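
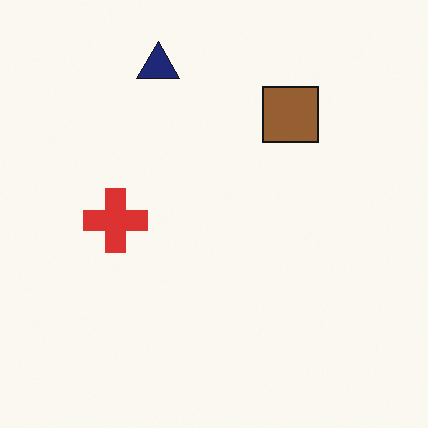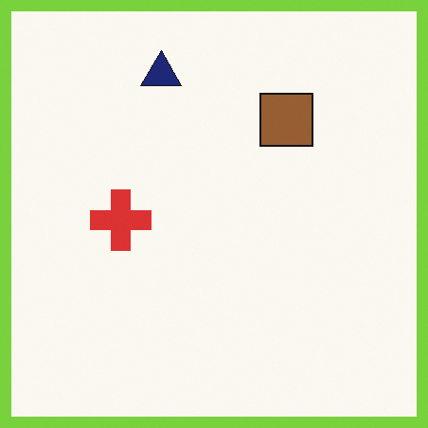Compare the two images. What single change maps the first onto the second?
It was framed with a lime border.

A solid lime frame runs around the edge of the second image, with the content slightly shrunk inside it.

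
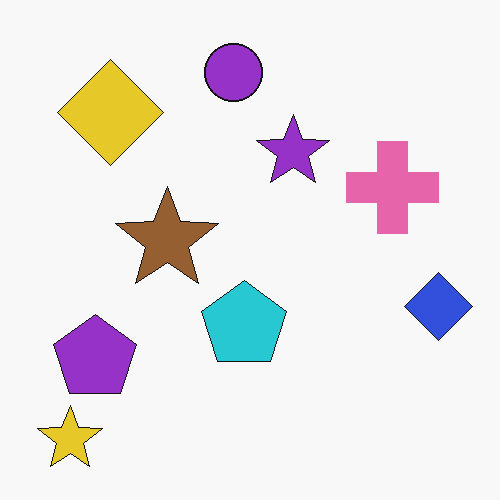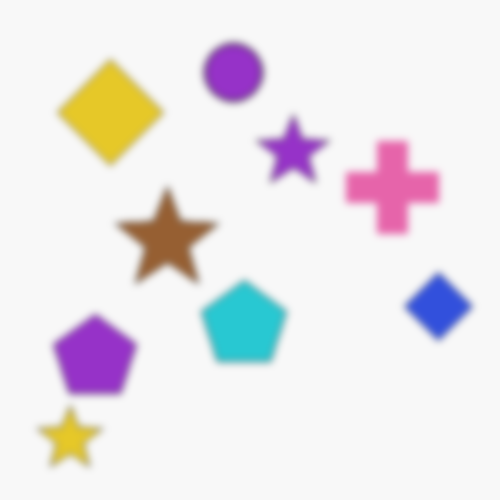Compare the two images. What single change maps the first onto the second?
The image was moderately blurred.

Shape edges and outlines are uniformly softened across the whole image.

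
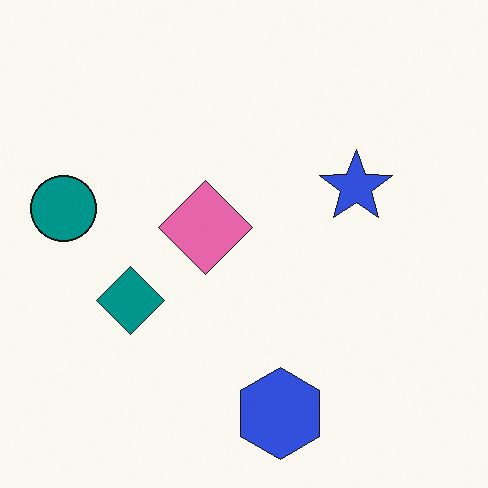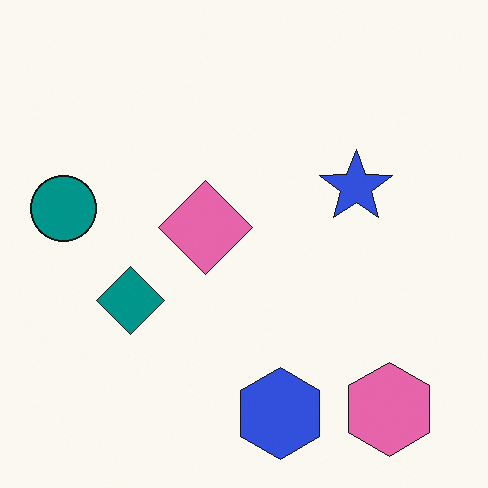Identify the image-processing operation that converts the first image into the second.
Overlaid with an additional pink hexagon.

A pink hexagon appears in the second image that is absent from the first.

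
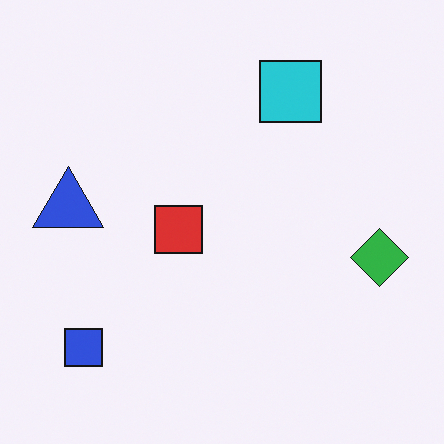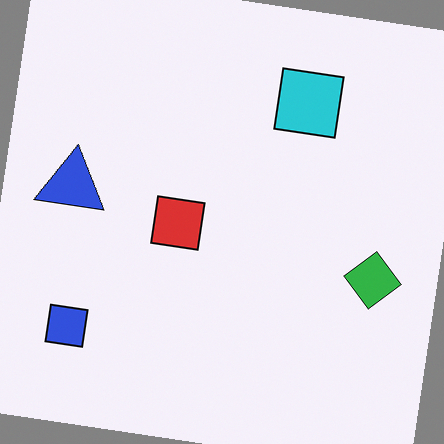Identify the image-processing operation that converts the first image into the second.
It was rotated clockwise by a small amount.

Every shape is tilted by the same angle and the image corners show triangular fill wedges — a whole-image rotation by a non-right angle.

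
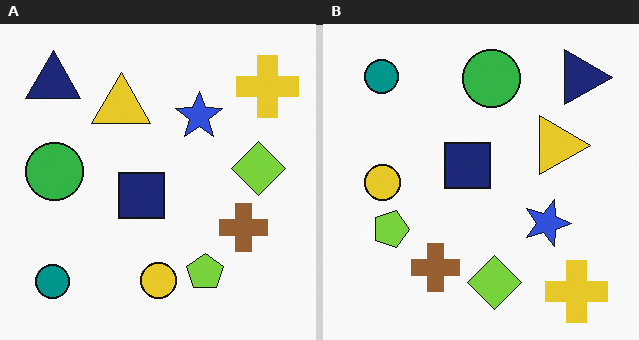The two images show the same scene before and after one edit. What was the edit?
It was rotated 90° clockwise.

The yellow cross sits in the top-right of the left (A) image and the bottom-right of the right (B) — consistent with a whole-image 90° clockwise rotation.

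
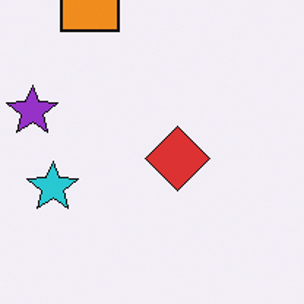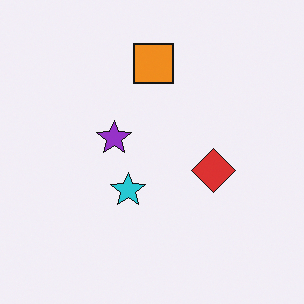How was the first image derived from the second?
It was cropped slightly and scaled back up.

The visible shapes are larger and the field of view is narrower; shapes near the original edges may be partly or wholly outside the frame — a crop-and-rescale.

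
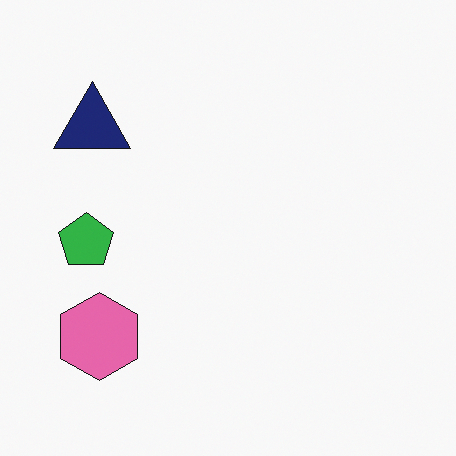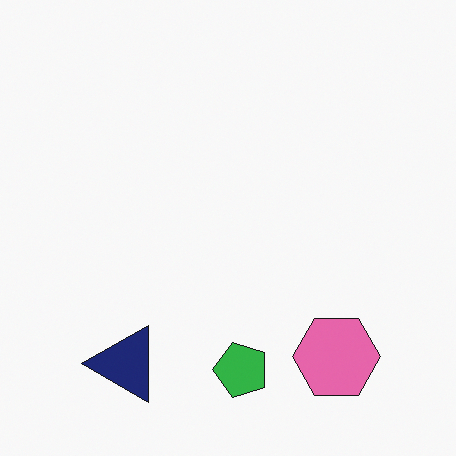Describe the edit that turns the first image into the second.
The image was rotated 90° counter-clockwise.

The navy triangle sits in the top-left of the first image and the bottom-left of the second — consistent with a whole-image 90° counter-clockwise rotation.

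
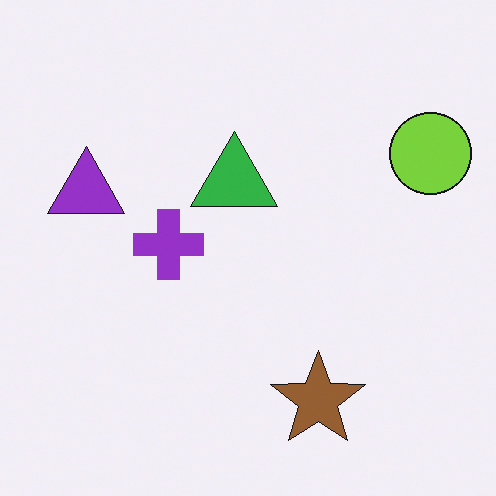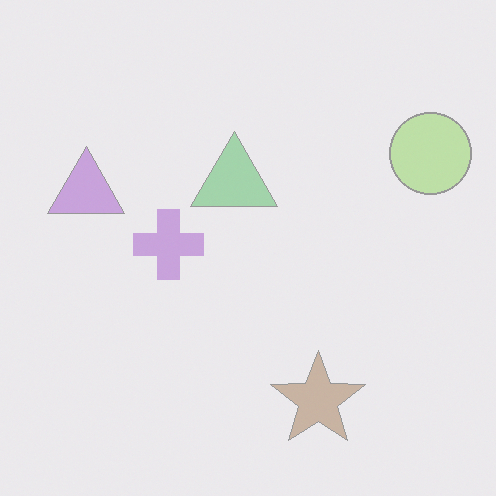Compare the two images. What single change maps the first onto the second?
The transformation is: washed out (contrast reduced).

Tones are pushed toward mid-grey across the whole image — a global contrast change.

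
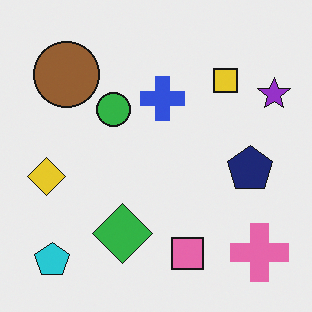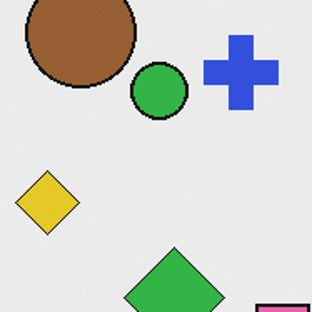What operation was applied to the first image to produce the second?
It was cropped tightly and scaled back up.

The visible shapes are larger and the field of view is narrower; shapes near the original edges may be partly or wholly outside the frame — a crop-and-rescale.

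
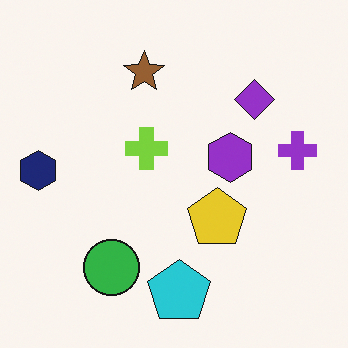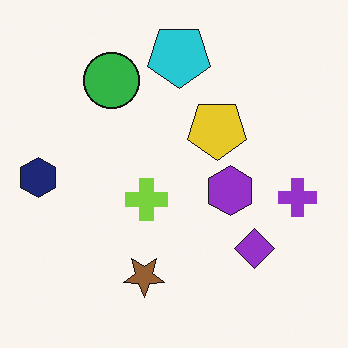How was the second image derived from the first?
It was flipped vertically (top ↔ bottom).

The cyan pentagon is in the bottom of the first image and the top of the second — shapes on opposite sides of the horizontal midline have swapped in a mirror flip.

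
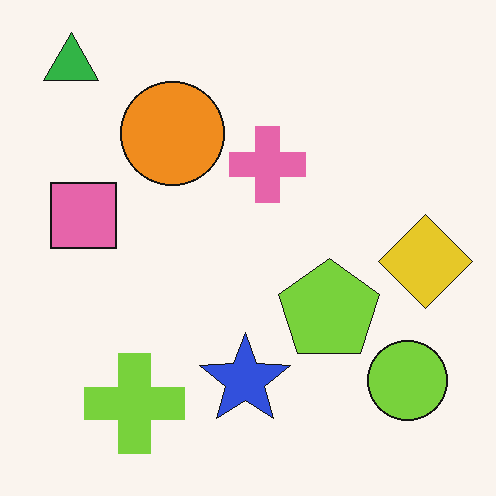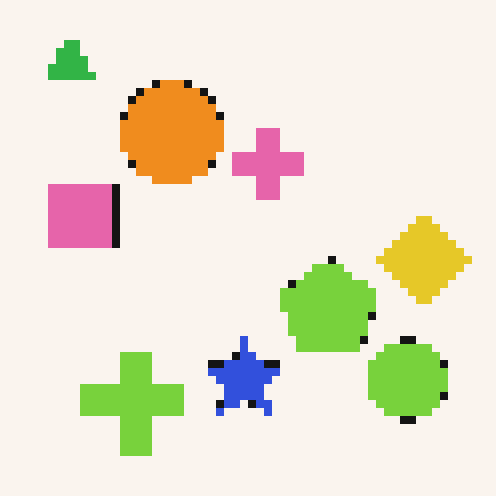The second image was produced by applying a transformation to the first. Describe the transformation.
This is the original image moderately pixelated.

Shapes are reduced to large square blocks; fine edges and outlines are lost — a downscale-then-upscale (mosaic) effect.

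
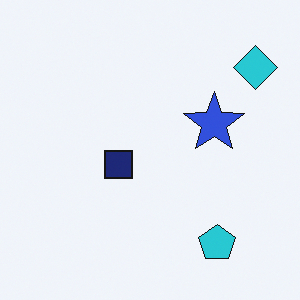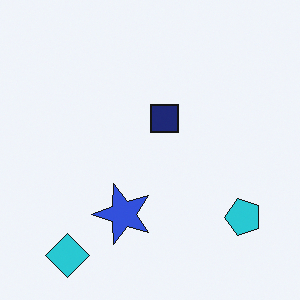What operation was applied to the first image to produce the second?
The second image is the first transposed (reflected across the top-left ↔ bottom-right diagonal).

Shapes have swapped their row and column positions — what was in the top-right is now in the bottom-left — a diagonal reflection.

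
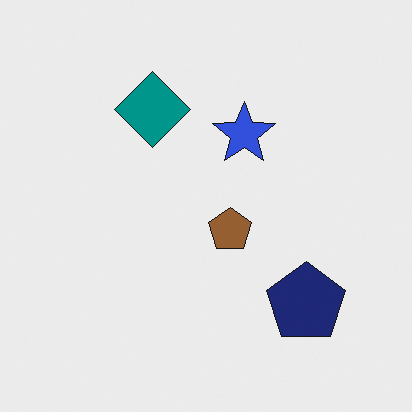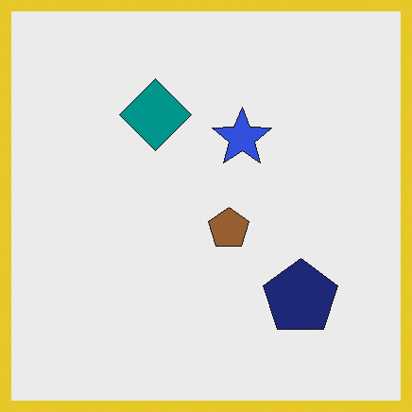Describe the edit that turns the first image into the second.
Framed with a yellow border.

A solid yellow frame runs around the edge of the second image, with the content slightly shrunk inside it.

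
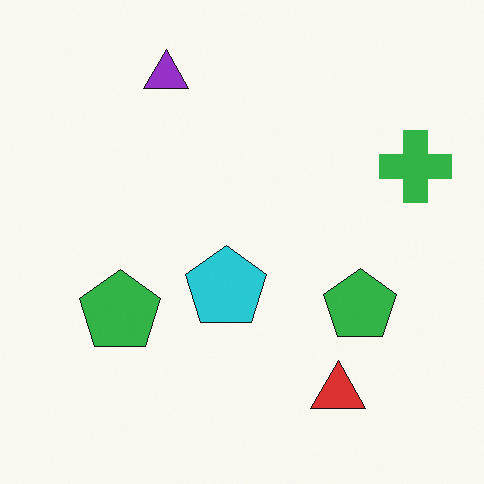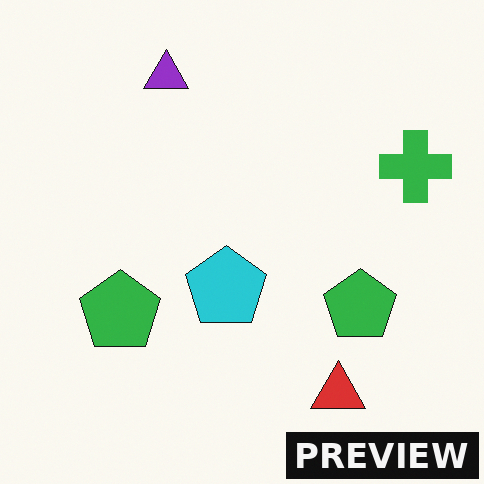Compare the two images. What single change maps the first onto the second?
This is the original image watermarked with the text "PREVIEW" in the lower-right corner.

A dark label reading "PREVIEW" appears in the lower-right corner.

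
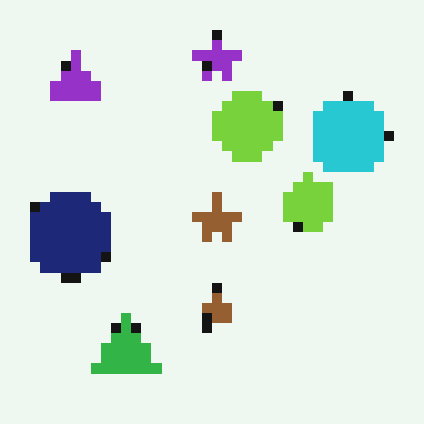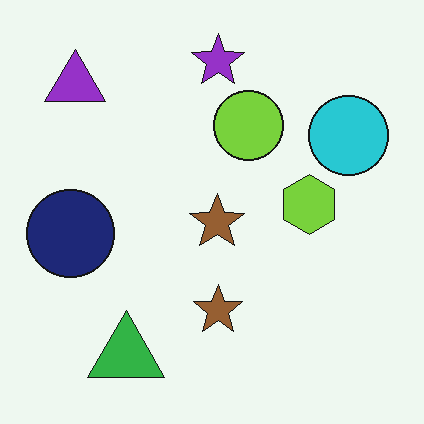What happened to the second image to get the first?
Heavily pixelated into large blocks.

Shapes are reduced to large square blocks; fine edges and outlines are lost — a downscale-then-upscale (mosaic) effect.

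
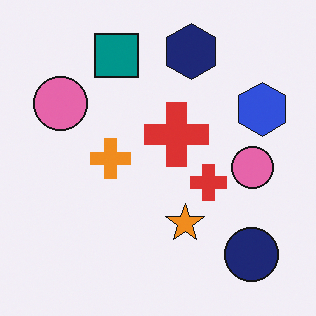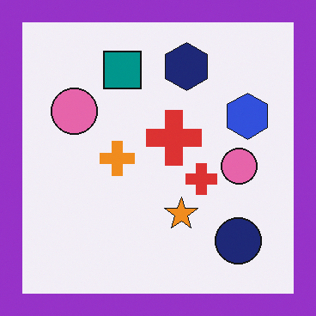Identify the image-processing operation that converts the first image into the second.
The image was framed with a purple border.

A solid purple frame runs around the edge of the second image, with the content slightly shrunk inside it.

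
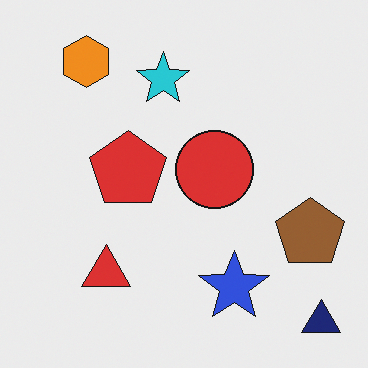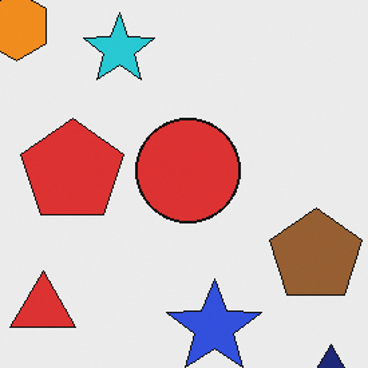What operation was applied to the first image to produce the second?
The transformation is: cropped to a modestly smaller region and rescaled.

The visible shapes are larger and the field of view is narrower; shapes near the original edges may be partly or wholly outside the frame — a crop-and-rescale.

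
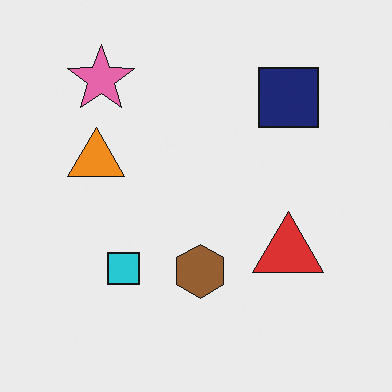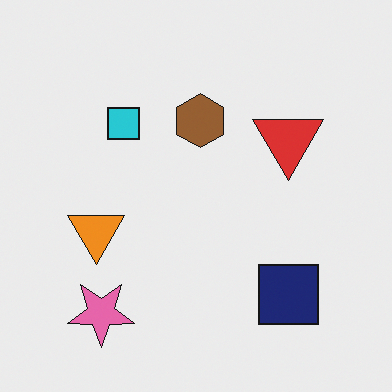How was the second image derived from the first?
This is the original image flipped vertically (top ↔ bottom).

The pink star is in the top-left of the first image and the bottom-left of the second — shapes on opposite sides of the horizontal midline have swapped in a mirror flip.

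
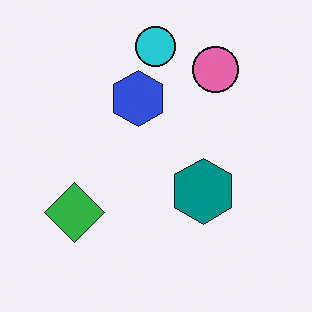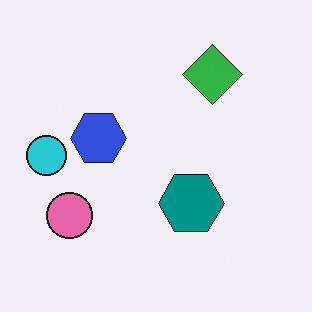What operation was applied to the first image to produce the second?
This is the original image transposed (reflected across the top-left ↔ bottom-right diagonal).

Shapes have swapped their row and column positions — what was in the top-right is now in the bottom-left — a diagonal reflection.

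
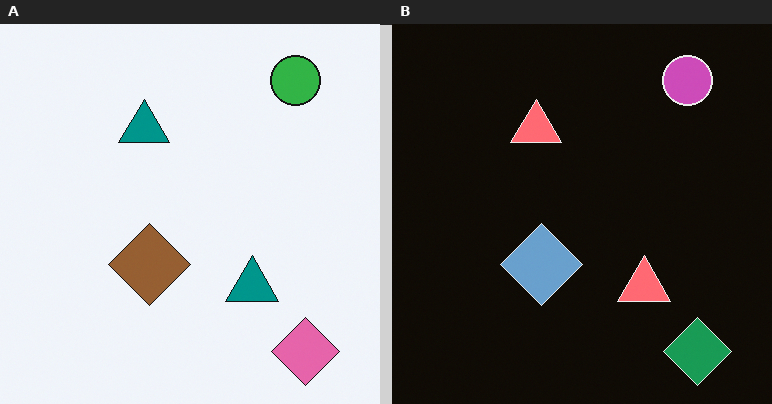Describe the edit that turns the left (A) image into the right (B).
It was color-inverted (negative).

The light background has become dark and every shape's color is its complement — a photographic negative.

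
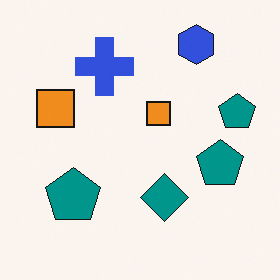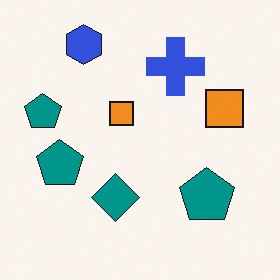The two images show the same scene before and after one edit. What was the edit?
The second image is the first flipped horizontally (left ↔ right).

The blue hexagon is in the top-right of the first image and the top-left of the second — shapes on opposite sides of the vertical midline have swapped in a mirror flip.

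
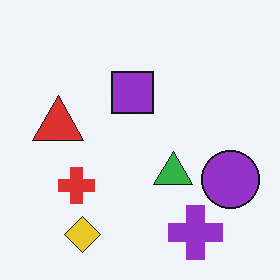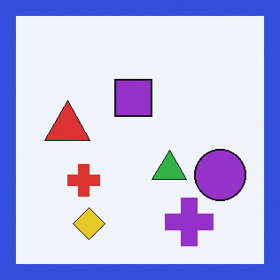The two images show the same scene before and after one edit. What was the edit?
The second image is the first framed with a blue border.

A solid blue frame runs around the edge of the second image, with the content slightly shrunk inside it.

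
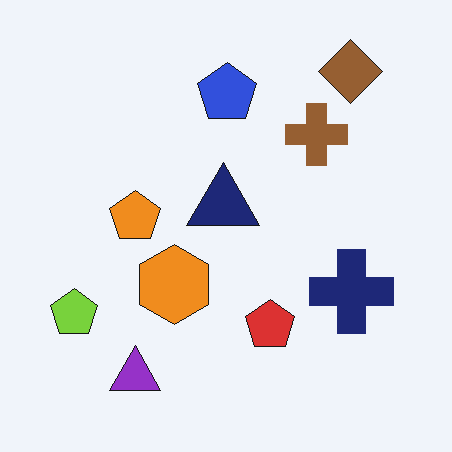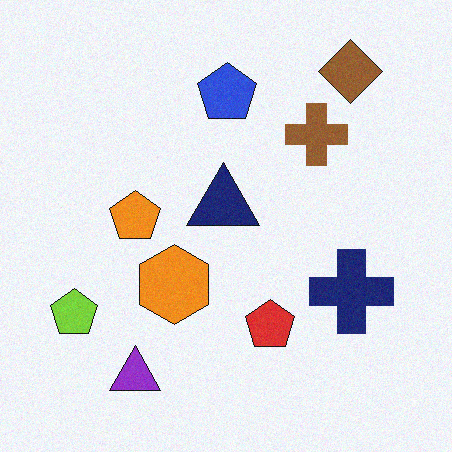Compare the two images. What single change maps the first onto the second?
The image was degraded with light additive noise.

Random speckle covers the whole image, including the flat background.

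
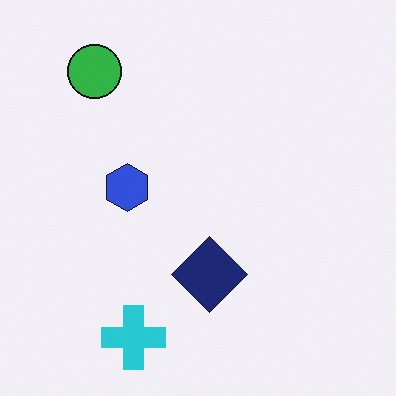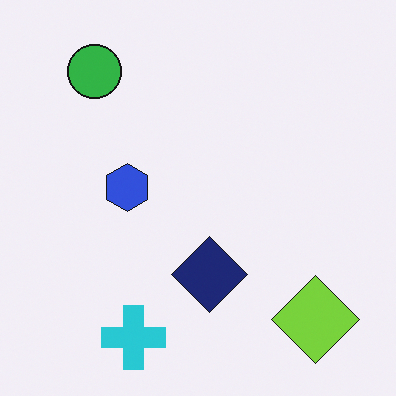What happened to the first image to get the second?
The second image is the first overlaid with an additional lime diamond.

A lime diamond appears in the second image that is absent from the first.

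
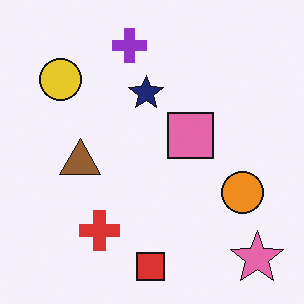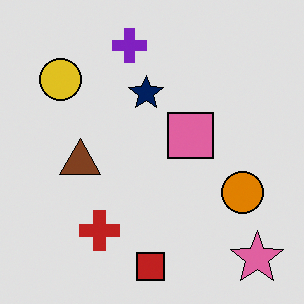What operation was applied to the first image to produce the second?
This is the original image posterized to a reduced palette.

Each flat color has snapped to a coarser quantized level — most visibly, the near-white background has dropped to a flat grey.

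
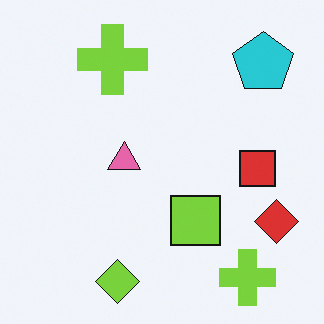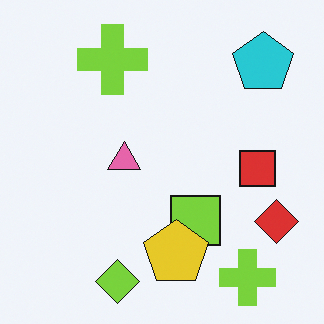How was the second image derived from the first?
The second image is the first overlaid with an additional yellow pentagon.

A yellow pentagon appears in the second image that is absent from the first.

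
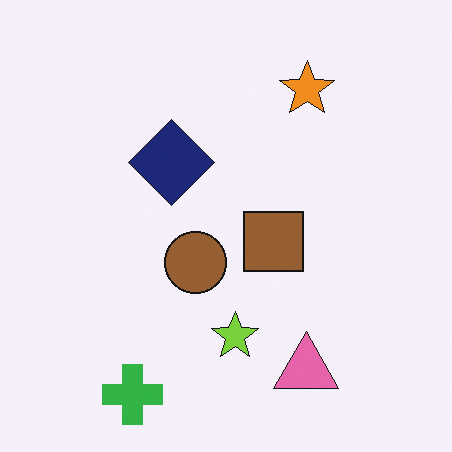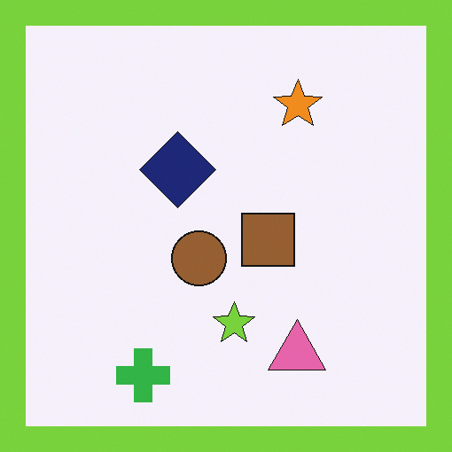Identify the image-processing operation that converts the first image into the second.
This is the original image framed with a lime border.

A solid lime frame runs around the edge of the second image, with the content slightly shrunk inside it.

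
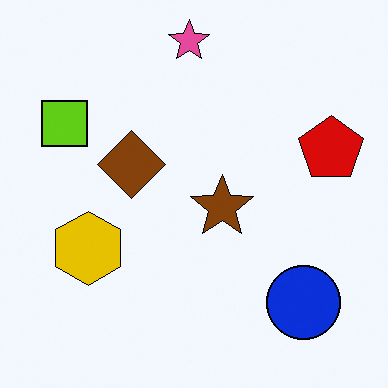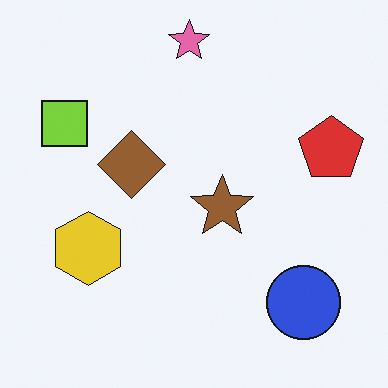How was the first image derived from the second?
It was given slightly increased contrast.

Tones are pushed away from mid-grey across the whole image — a global contrast change.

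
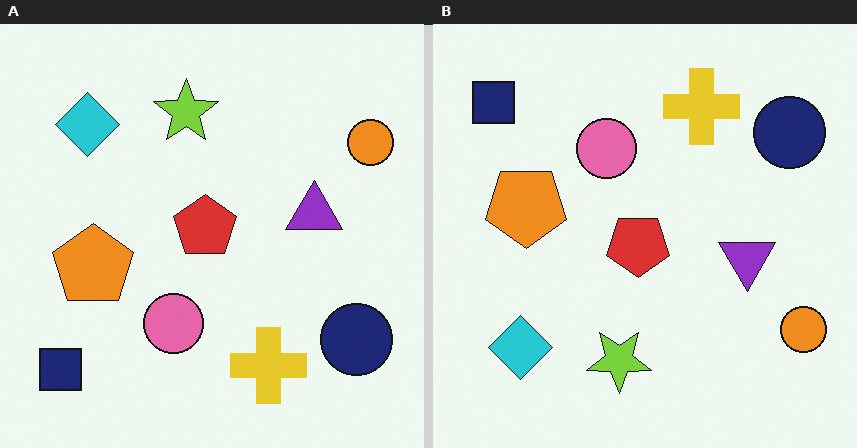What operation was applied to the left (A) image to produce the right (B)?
The image was flipped vertically (top ↔ bottom).

The navy square is in the bottom-left of the left (A) image and the top-left of the right (B) — shapes on opposite sides of the horizontal midline have swapped in a mirror flip.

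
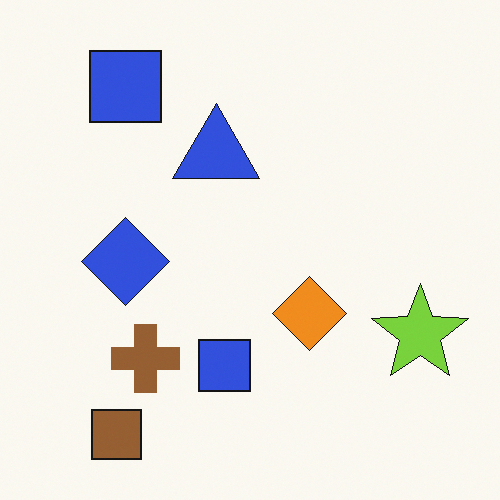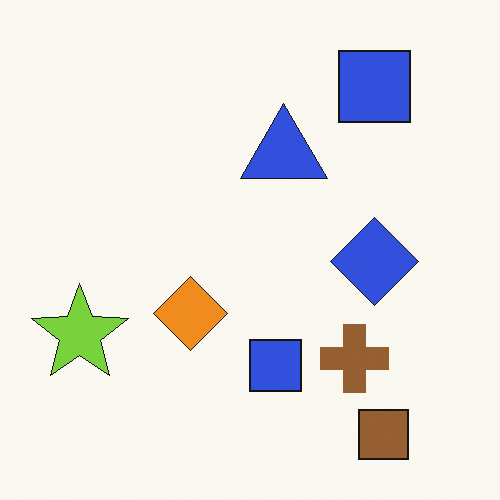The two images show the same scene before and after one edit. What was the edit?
It was flipped horizontally (left ↔ right).

The lime star is in the bottom-right of the first image and the bottom-left of the second — shapes on opposite sides of the vertical midline have swapped in a mirror flip.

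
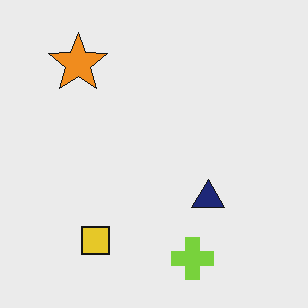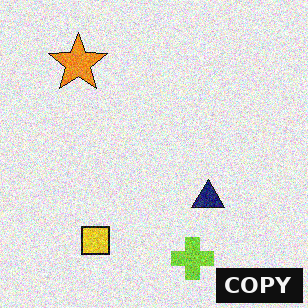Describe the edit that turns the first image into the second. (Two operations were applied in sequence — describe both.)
Degraded with visible gaussian noise, then watermarked with the text "COPY" in the lower-right corner.

Random speckle covers the whole image, including the flat background. A dark label reading "COPY" appears in the lower-right corner.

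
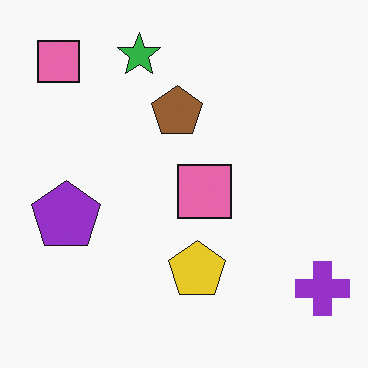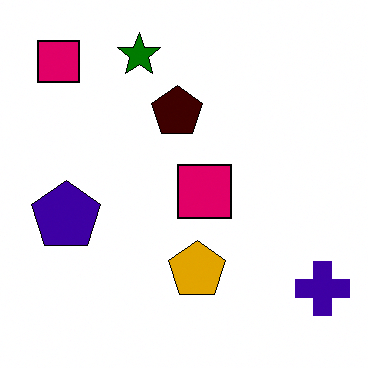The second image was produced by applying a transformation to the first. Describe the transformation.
It was given much higher contrast.

Tones are pushed away from mid-grey across the whole image — a global contrast change.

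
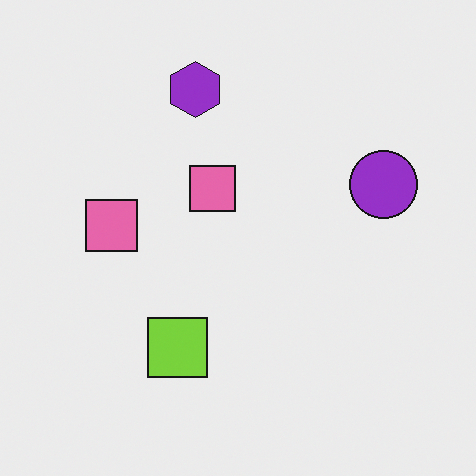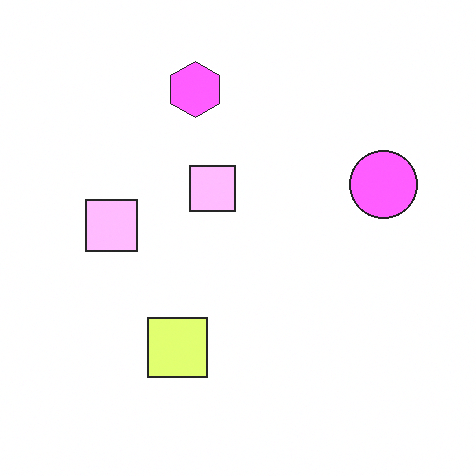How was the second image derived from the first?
Brightened a lot.

Every pixel — background and shapes alike — is uniformly brightened.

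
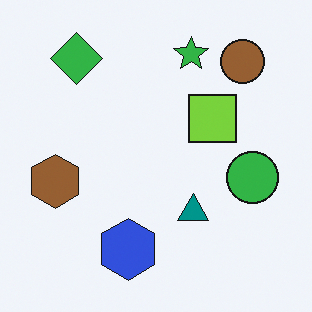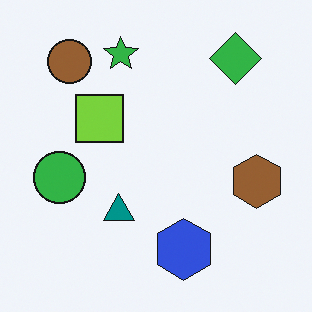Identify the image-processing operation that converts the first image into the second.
The image was flipped horizontally (left ↔ right).

The brown hexagon is in the left of the first image and the right of the second — shapes on opposite sides of the vertical midline have swapped in a mirror flip.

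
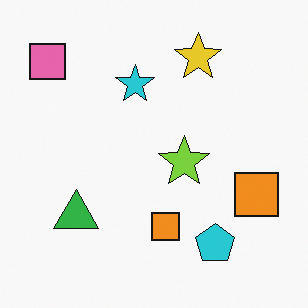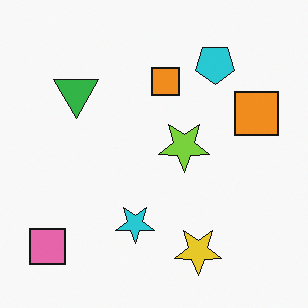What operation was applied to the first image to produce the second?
The image was flipped vertically (top ↔ bottom).

The yellow star is in the top of the first image and the bottom of the second — shapes on opposite sides of the horizontal midline have swapped in a mirror flip.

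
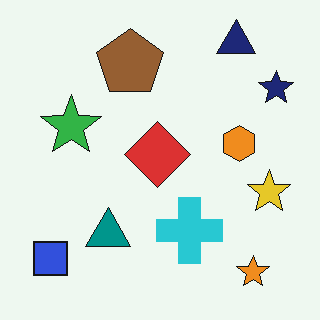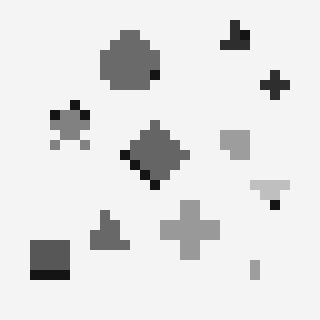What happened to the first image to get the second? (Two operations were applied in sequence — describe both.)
The second image is the first converted to grayscale, then coarsely pixelated.

All color is removed — every shape is now a shade of grey. Shapes are reduced to large square blocks; fine edges and outlines are lost — a downscale-then-upscale (mosaic) effect.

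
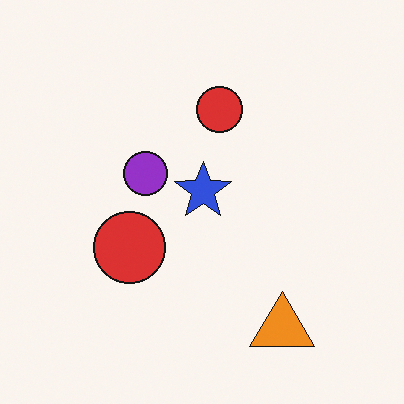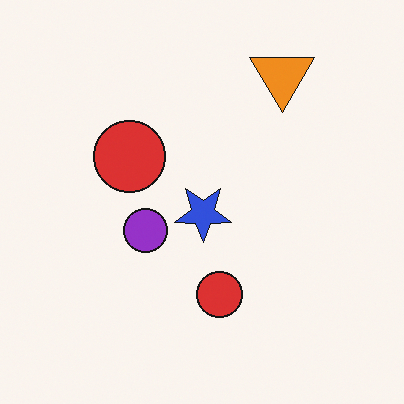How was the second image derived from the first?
The second image is the first flipped vertically (top ↔ bottom).

The orange triangle is in the bottom-right of the first image and the top-right of the second — shapes on opposite sides of the horizontal midline have swapped in a mirror flip.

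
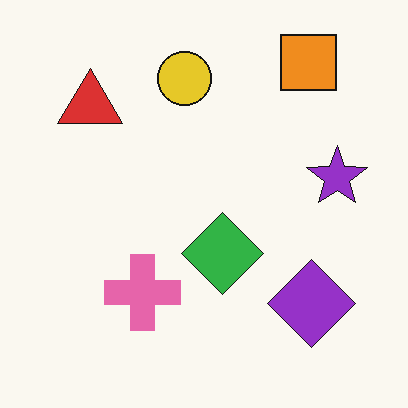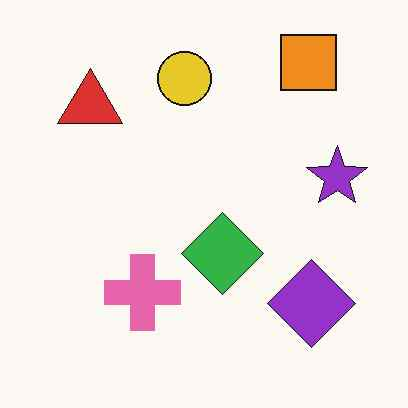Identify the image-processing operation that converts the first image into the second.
JPEG-compressed with visible artifacts.

Blocky 8×8 compression artifacts appear around shape edges and the flat background shows ringing — characteristic JPEG degradation.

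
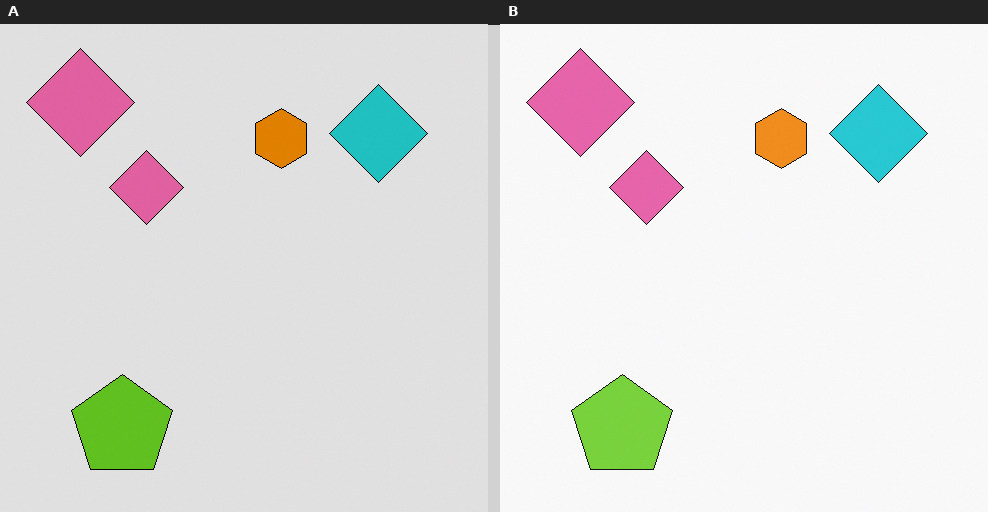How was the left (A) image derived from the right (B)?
This is the original image posterized to a reduced palette.

Each flat color has snapped to a coarser quantized level — most visibly, the near-white background has dropped to a flat grey.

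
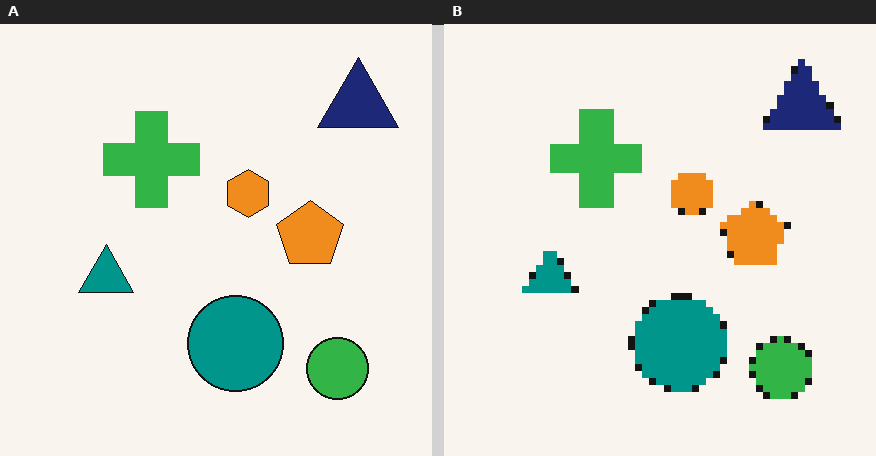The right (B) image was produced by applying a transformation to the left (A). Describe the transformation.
This is the original image moderately pixelated.

Shapes are reduced to large square blocks; fine edges and outlines are lost — a downscale-then-upscale (mosaic) effect.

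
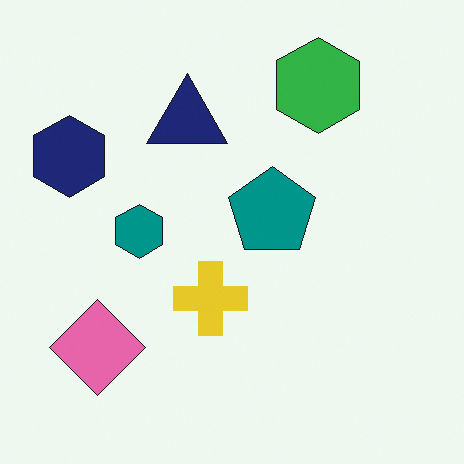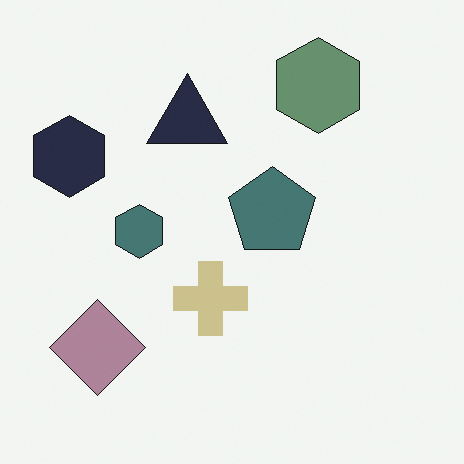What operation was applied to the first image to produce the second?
The image was made much more muted (saturation change).

All colors are more muted and greyish — a global saturation change.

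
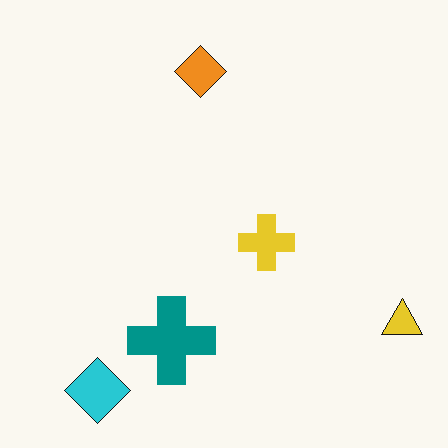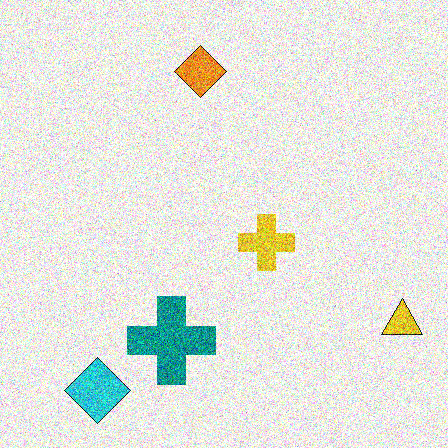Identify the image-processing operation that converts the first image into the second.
The image was degraded with heavy additive noise.

Random speckle covers the whole image, including the flat background.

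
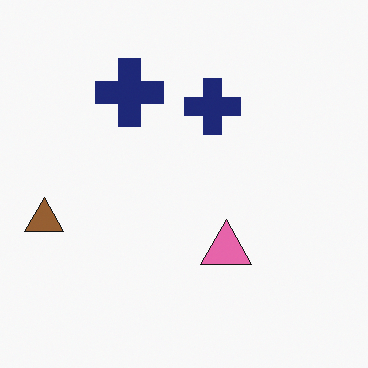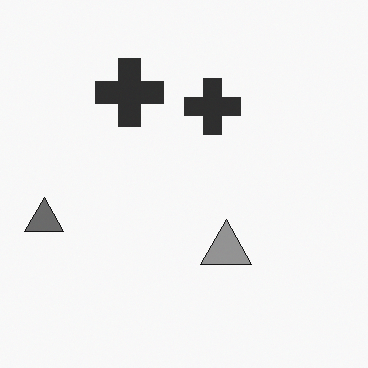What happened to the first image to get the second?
The second image is the first converted to grayscale.

All color is removed — every shape is now a shade of grey.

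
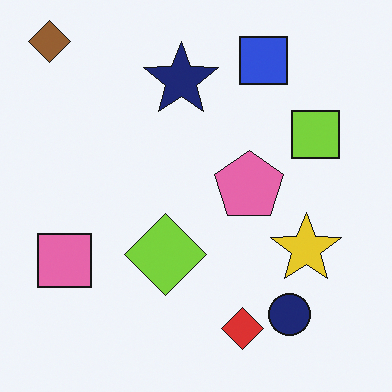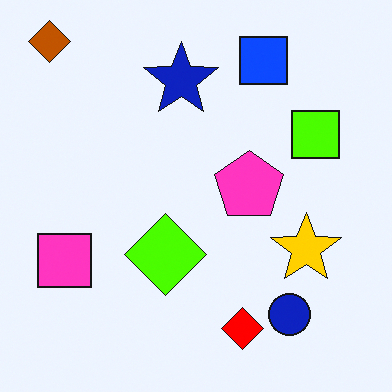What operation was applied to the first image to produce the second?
This is the original image heavily oversaturated.

All colors are more vivid — a global saturation change.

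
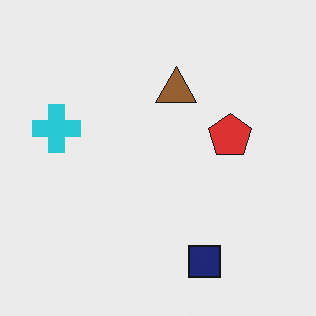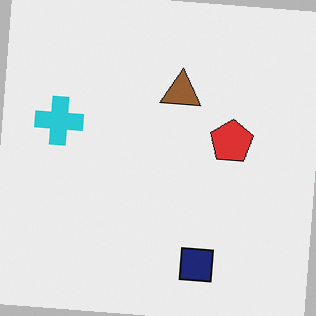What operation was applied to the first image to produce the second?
Rotated clockwise by a few degrees.

Every shape is tilted by the same angle and the image corners show triangular fill wedges — a whole-image rotation by a non-right angle.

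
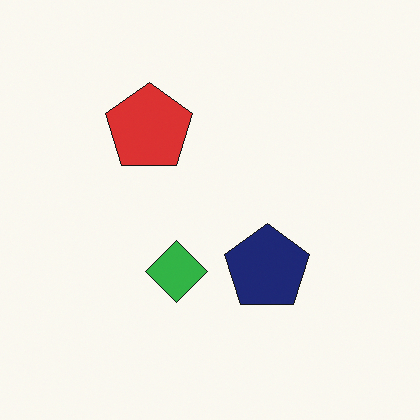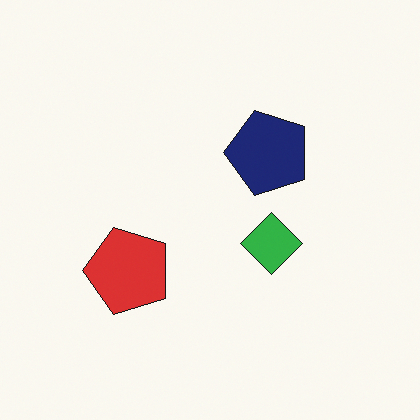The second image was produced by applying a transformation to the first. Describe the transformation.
Rotated 90° counter-clockwise.

The red pentagon sits in the top of the first image and the left of the second — consistent with a whole-image 90° counter-clockwise rotation.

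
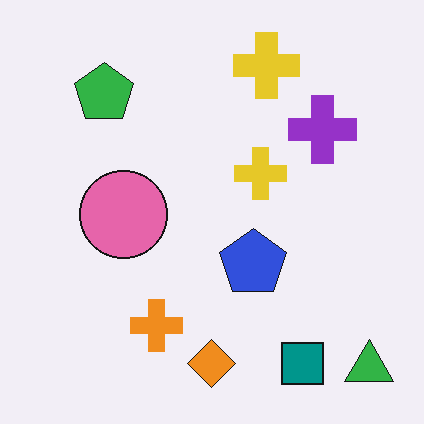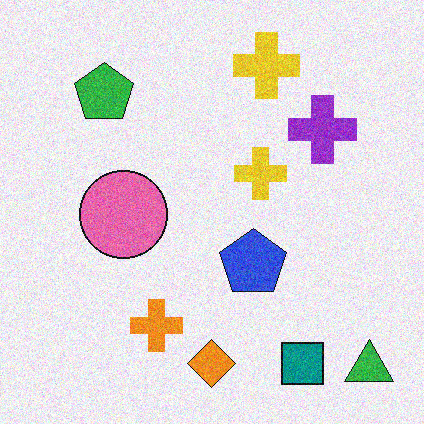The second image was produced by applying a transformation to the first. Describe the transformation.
It was degraded with visible gaussian noise.

Random speckle covers the whole image, including the flat background.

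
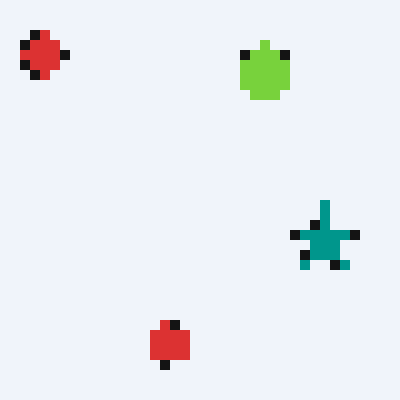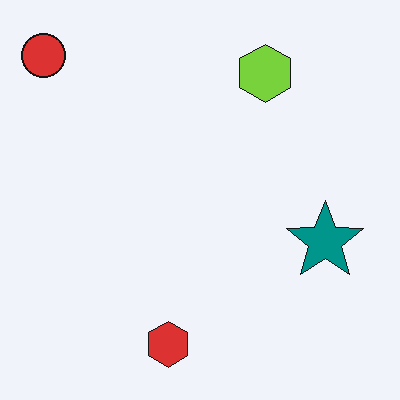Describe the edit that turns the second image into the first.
The first image is the second heavily pixelated into large blocks.

Shapes are reduced to large square blocks; fine edges and outlines are lost — a downscale-then-upscale (mosaic) effect.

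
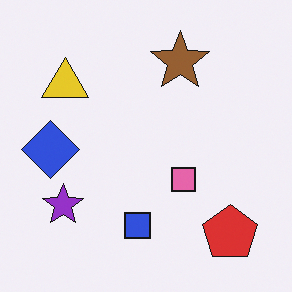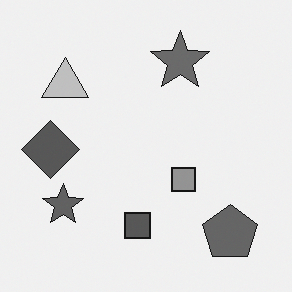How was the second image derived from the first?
The image was converted to grayscale.

All color is removed — every shape is now a shade of grey.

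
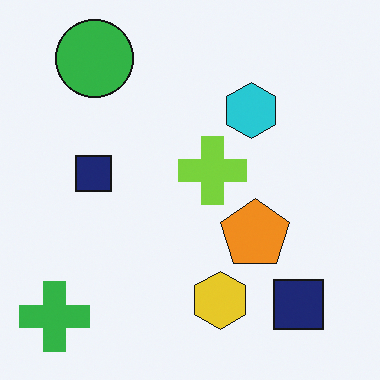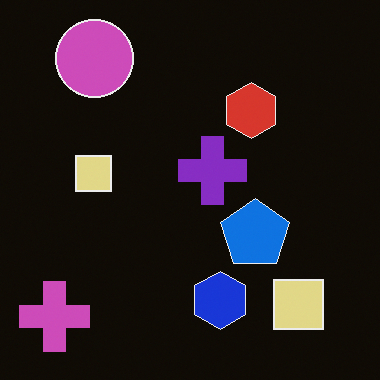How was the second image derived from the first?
The second image is the first color-inverted (negative).

The light background has become dark and every shape's color is its complement — a photographic negative.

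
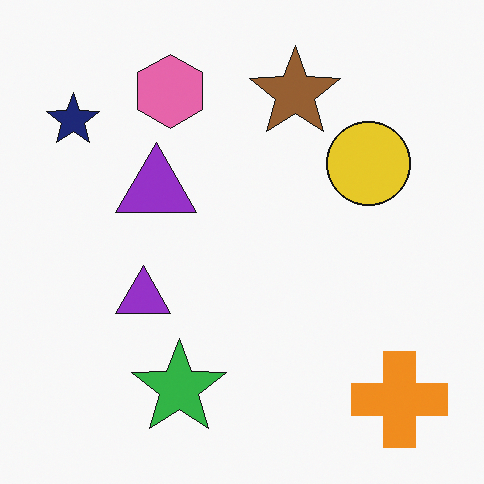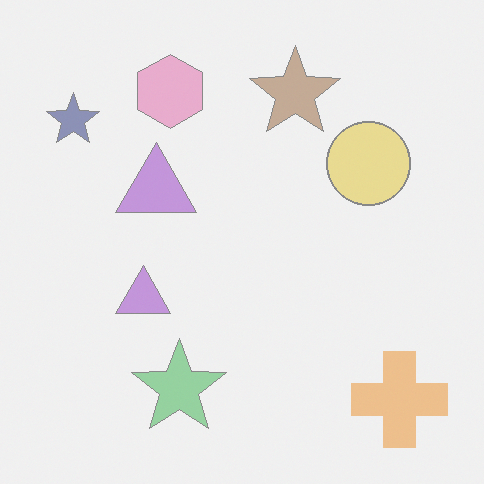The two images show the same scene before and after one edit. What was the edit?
The transformation is: washed out (contrast reduced).

Tones are pushed toward mid-grey across the whole image — a global contrast change.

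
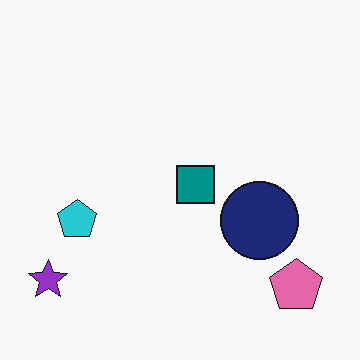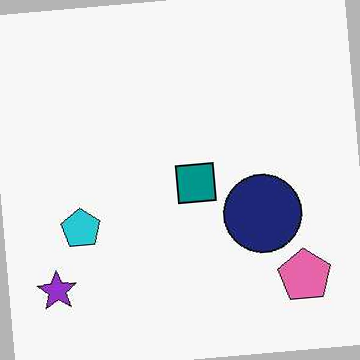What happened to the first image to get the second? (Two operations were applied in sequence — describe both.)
Given moderate JPEG compression, then rotated counter-clockwise by a slight angle.

Blocky 8×8 compression artifacts appear around shape edges and the flat background shows ringing — characteristic JPEG degradation. Every shape is tilted by the same angle and the image corners show triangular fill wedges — a whole-image rotation by a non-right angle.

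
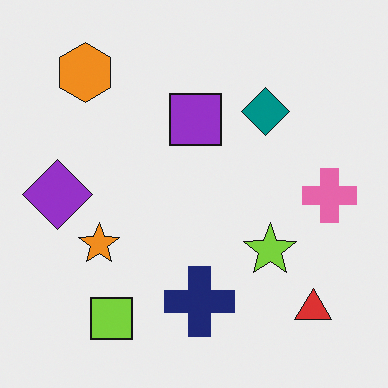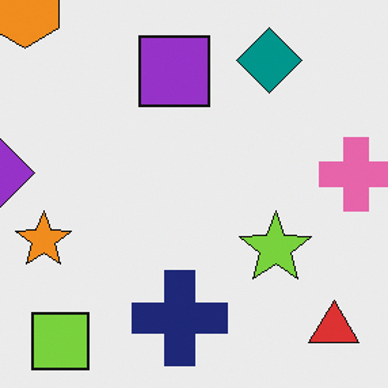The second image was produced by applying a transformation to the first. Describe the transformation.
It was cropped slightly and scaled back up.

The visible shapes are larger and the field of view is narrower; shapes near the original edges may be partly or wholly outside the frame — a crop-and-rescale.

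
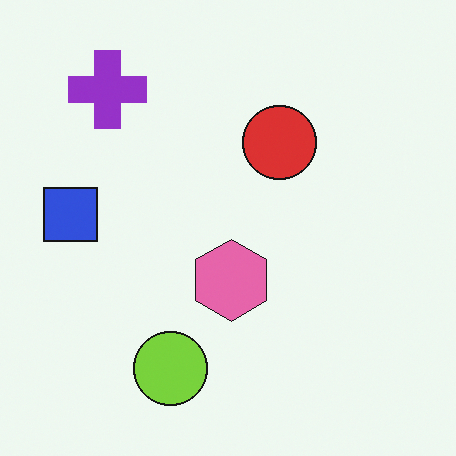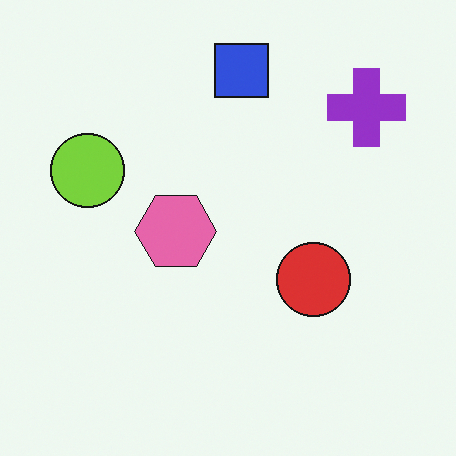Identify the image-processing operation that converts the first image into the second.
The transformation is: rotated 90° clockwise.

The purple cross sits in the top-left of the first image and the top-right of the second — consistent with a whole-image 90° clockwise rotation.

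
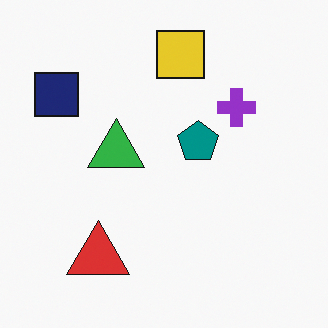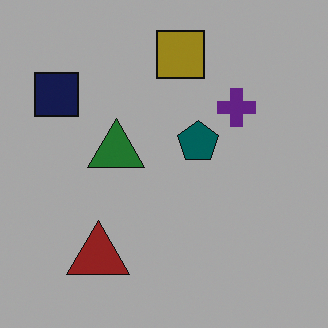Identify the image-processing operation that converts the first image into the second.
It was darkened a lot.

Every pixel — background and shapes alike — is uniformly darkened.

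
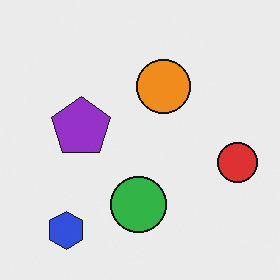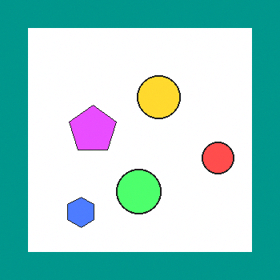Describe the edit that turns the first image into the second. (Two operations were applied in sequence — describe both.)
The image was noticeably brightened, then framed with a teal border.

Every pixel — background and shapes alike — is uniformly brightened. A solid teal frame runs around the edge of the second image, with the content slightly shrunk inside it.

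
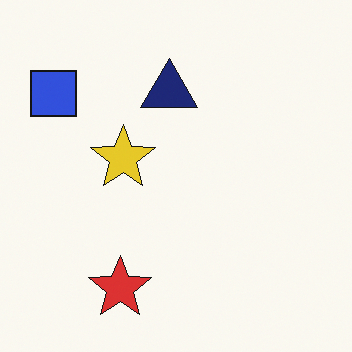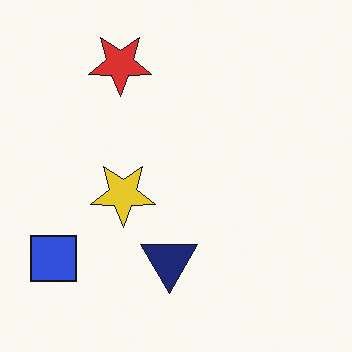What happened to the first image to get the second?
The second image is the first flipped vertically (top ↔ bottom).

The red star is in the bottom of the first image and the top of the second — shapes on opposite sides of the horizontal midline have swapped in a mirror flip.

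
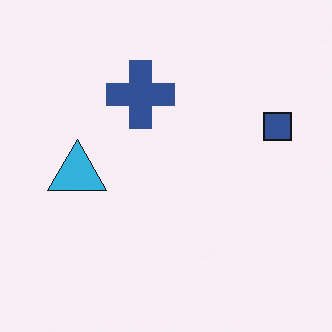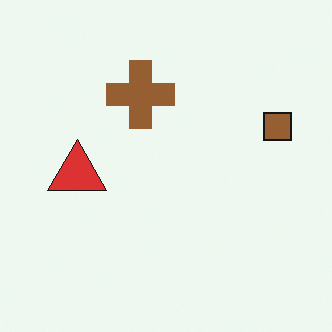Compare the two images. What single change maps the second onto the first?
This is the original image hue-shifted through roughly half the color wheel.

Every shape's color has rotated by the same amount around the hue wheel — a uniform hue shift.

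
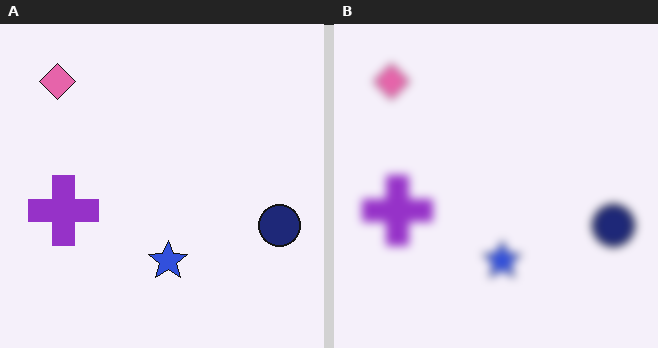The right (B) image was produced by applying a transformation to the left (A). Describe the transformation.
The image was noticeably gaussian-blurred.

Shape edges and outlines are uniformly softened across the whole image.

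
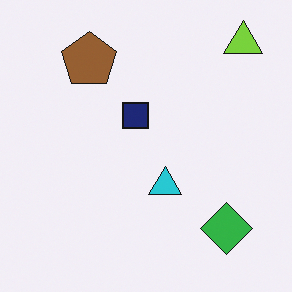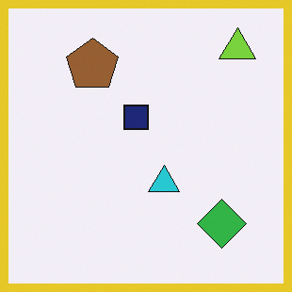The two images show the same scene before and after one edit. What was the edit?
The image was framed with a yellow border.

A solid yellow frame runs around the edge of the second image, with the content slightly shrunk inside it.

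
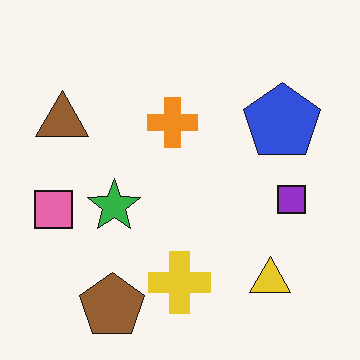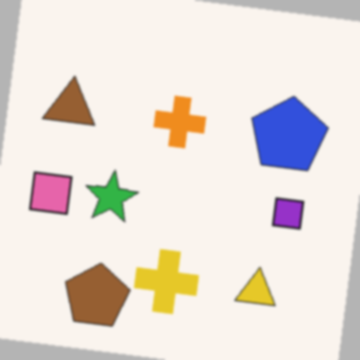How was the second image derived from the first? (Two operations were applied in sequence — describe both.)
The transformation is: rotated clockwise by a small amount, then lightly blurred.

Every shape is tilted by the same angle and the image corners show triangular fill wedges — a whole-image rotation by a non-right angle. Shape edges and outlines are uniformly softened across the whole image.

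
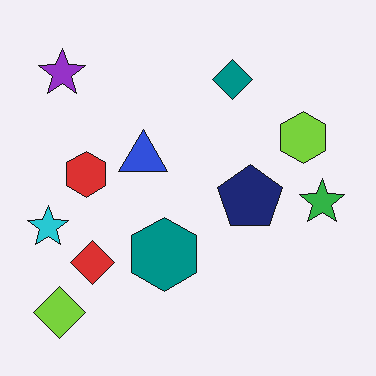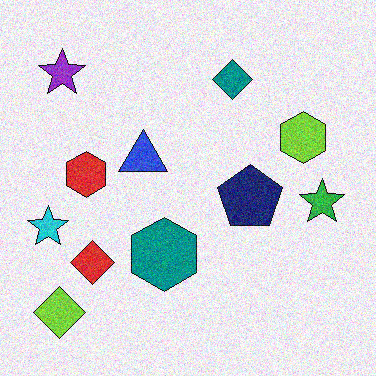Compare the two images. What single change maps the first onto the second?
The second image is the first degraded with moderate additive noise.

Random speckle covers the whole image, including the flat background.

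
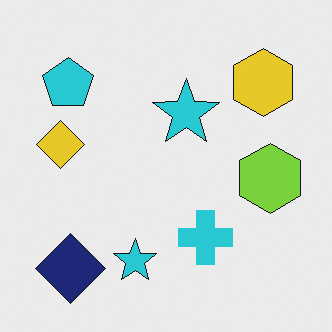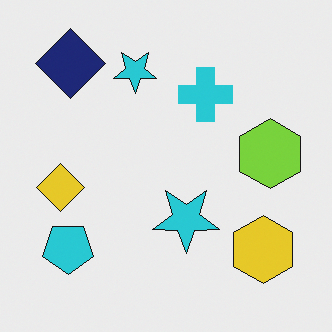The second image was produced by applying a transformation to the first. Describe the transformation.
The image was flipped vertically (top ↔ bottom).

The navy diamond is in the bottom-left of the first image and the top-left of the second — shapes on opposite sides of the horizontal midline have swapped in a mirror flip.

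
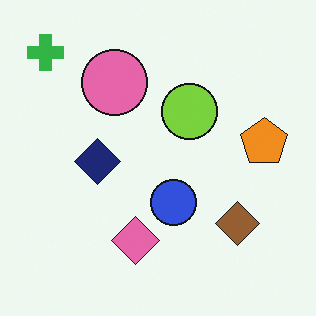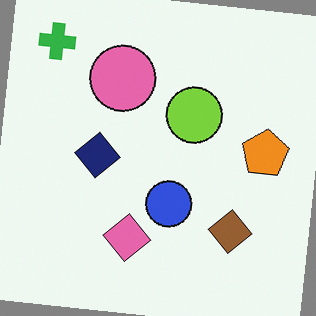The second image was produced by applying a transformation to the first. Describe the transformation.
This is the original image rotated clockwise by a few degrees.

Every shape is tilted by the same angle and the image corners show triangular fill wedges — a whole-image rotation by a non-right angle.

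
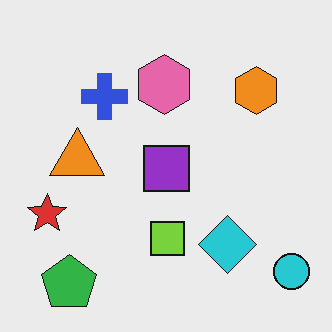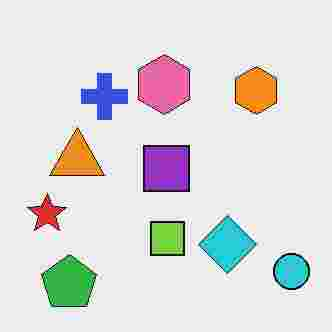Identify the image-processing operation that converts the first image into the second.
Heavily JPEG-compressed with obvious blocking artifacts.

Blocky 8×8 compression artifacts appear around shape edges and the flat background shows ringing — characteristic JPEG degradation.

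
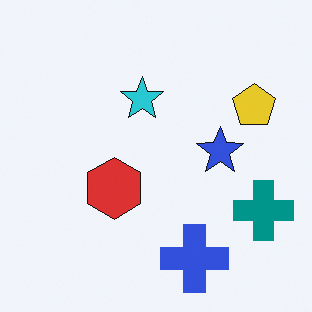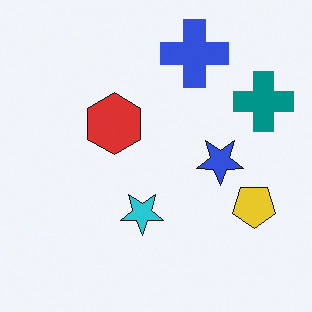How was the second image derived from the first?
This is the original image flipped vertically (top ↔ bottom).

The blue cross is in the bottom of the first image and the top of the second — shapes on opposite sides of the horizontal midline have swapped in a mirror flip.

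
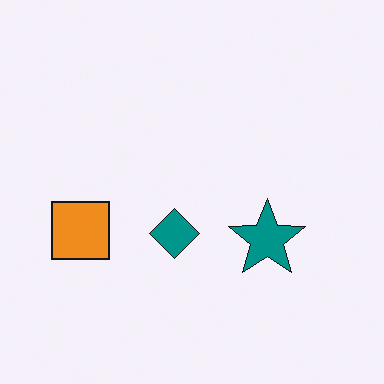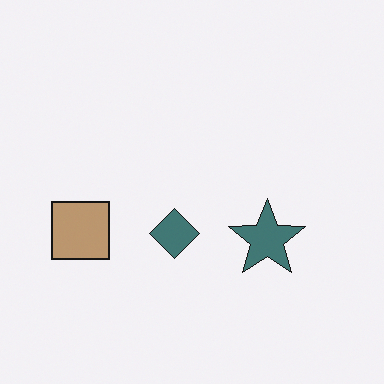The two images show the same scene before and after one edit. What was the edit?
Heavily desaturated.

All colors are more muted and greyish — a global saturation change.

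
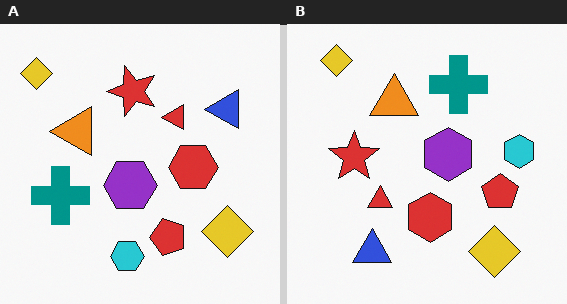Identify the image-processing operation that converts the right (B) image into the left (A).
This is the original image transposed (reflected across the top-left ↔ bottom-right diagonal).

Shapes have swapped their row and column positions — what was in the top-right is now in the bottom-left — a diagonal reflection.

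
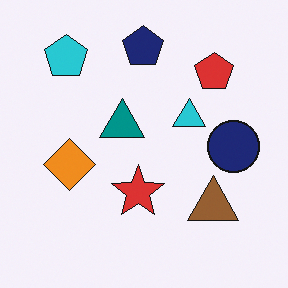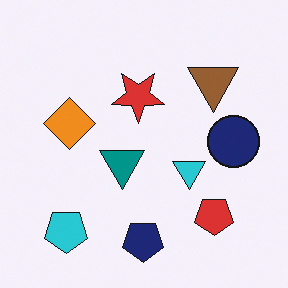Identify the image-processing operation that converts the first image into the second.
The image was flipped vertically (top ↔ bottom).

The navy pentagon is in the top of the first image and the bottom of the second — shapes on opposite sides of the horizontal midline have swapped in a mirror flip.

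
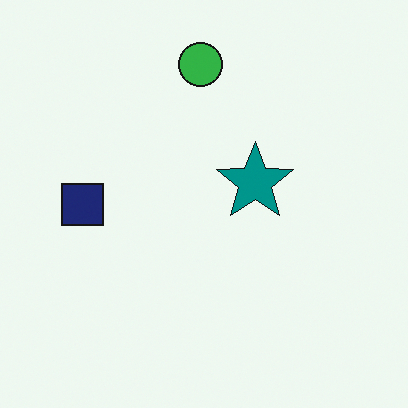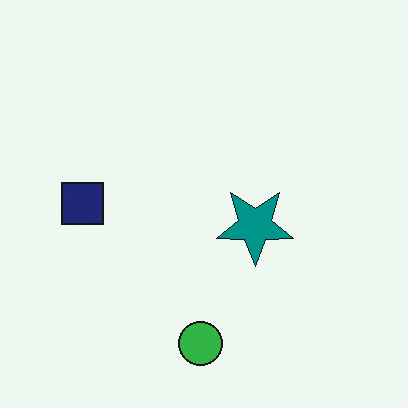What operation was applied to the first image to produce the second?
Flipped vertically (top ↔ bottom).

The green circle is in the top of the first image and the bottom of the second — shapes on opposite sides of the horizontal midline have swapped in a mirror flip.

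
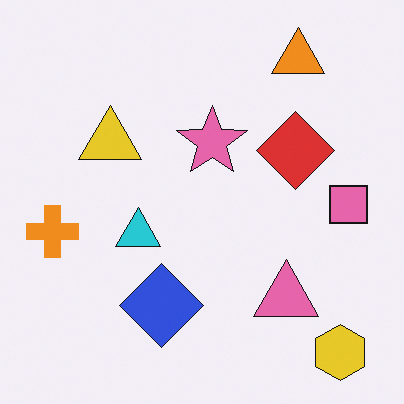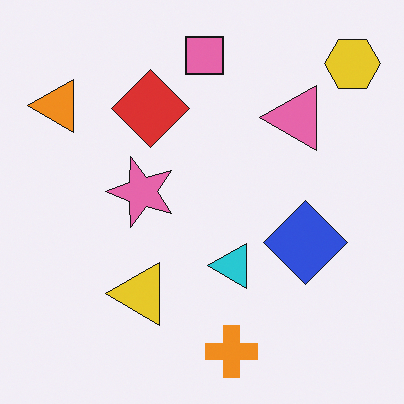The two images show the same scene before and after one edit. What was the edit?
The image was rotated 90° counter-clockwise.

The yellow hexagon sits in the bottom-right of the first image and the top-right of the second — consistent with a whole-image 90° counter-clockwise rotation.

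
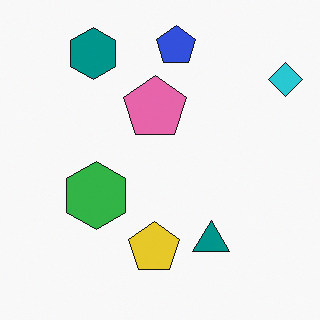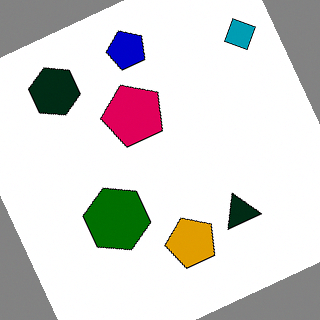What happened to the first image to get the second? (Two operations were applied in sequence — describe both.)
This is the original image given much higher contrast, then rotated counter-clockwise by a moderate amount.

Tones are pushed away from mid-grey across the whole image — a global contrast change. Every shape is tilted by the same angle and the image corners show triangular fill wedges — a whole-image rotation by a non-right angle.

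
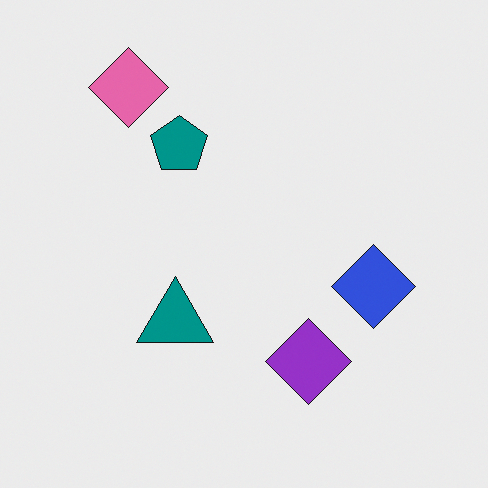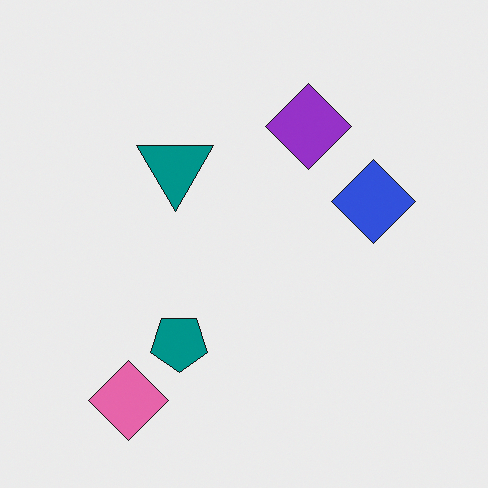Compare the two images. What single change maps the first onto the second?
The second image is the first flipped vertically (top ↔ bottom).

The pink diamond is in the top-left of the first image and the bottom-left of the second — shapes on opposite sides of the horizontal midline have swapped in a mirror flip.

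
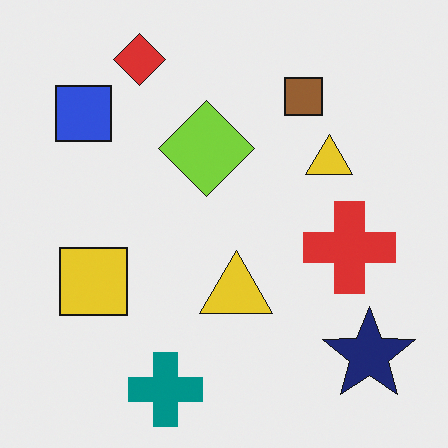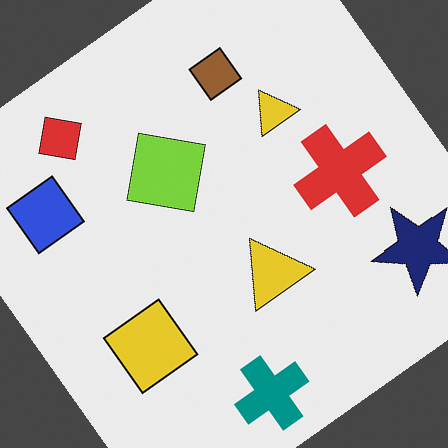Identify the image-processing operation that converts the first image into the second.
The transformation is: rotated counter-clockwise by a large amount — several tens of degrees.

Every shape is tilted by the same angle and the image corners show triangular fill wedges — a whole-image rotation by a non-right angle.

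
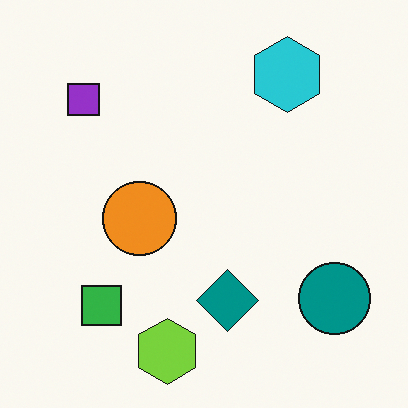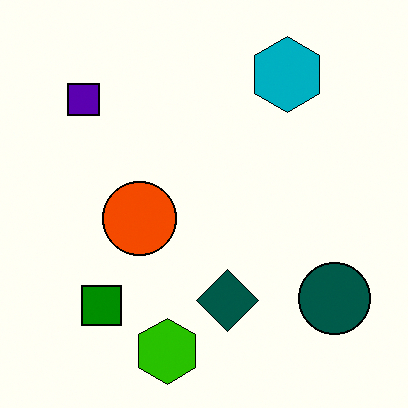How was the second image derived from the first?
The image was boosted in contrast.

Tones are pushed away from mid-grey across the whole image — a global contrast change.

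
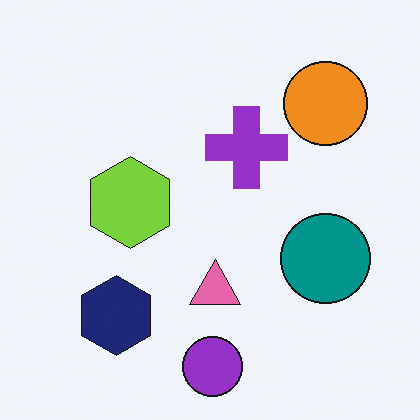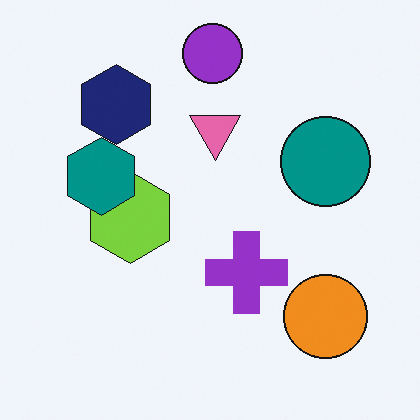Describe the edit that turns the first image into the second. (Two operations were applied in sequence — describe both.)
This is the original image flipped vertically (top ↔ bottom), then overlaid with an additional teal hexagon.

The purple circle is in the bottom of the first image and the top of the second — shapes on opposite sides of the horizontal midline have swapped in a mirror flip. A teal hexagon appears in the second image that is absent from the first.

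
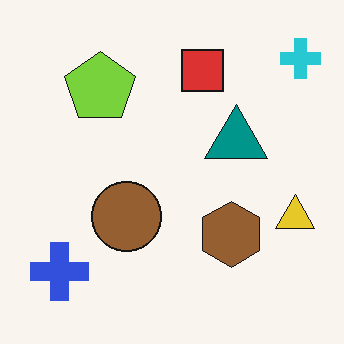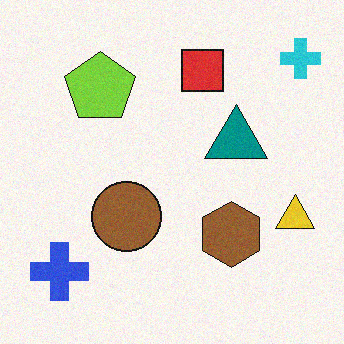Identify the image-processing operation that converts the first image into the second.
The second image is the first degraded with light additive noise.

Random speckle covers the whole image, including the flat background.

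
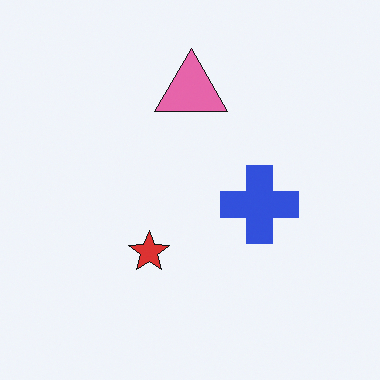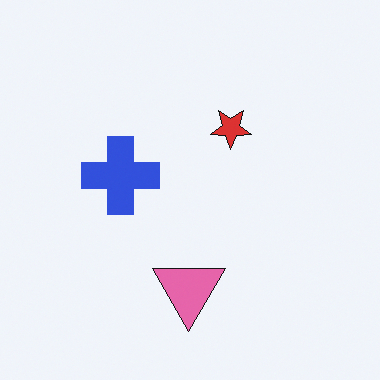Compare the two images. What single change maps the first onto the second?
The second image is the first rotated 180°.

The pink triangle sits in the top of the first image and the bottom of the second — consistent with a whole-image 180° rotation.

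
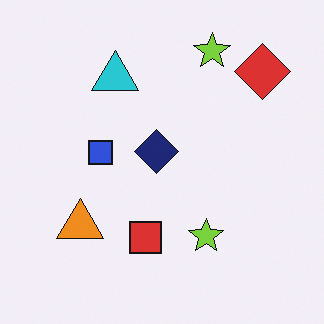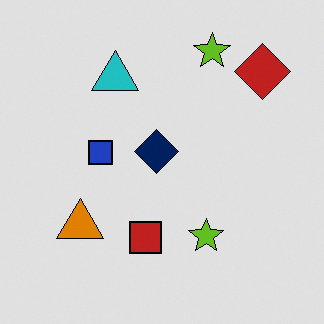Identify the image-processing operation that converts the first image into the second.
The transformation is: posterized to a reduced palette.

Each flat color has snapped to a coarser quantized level — most visibly, the near-white background has dropped to a flat grey.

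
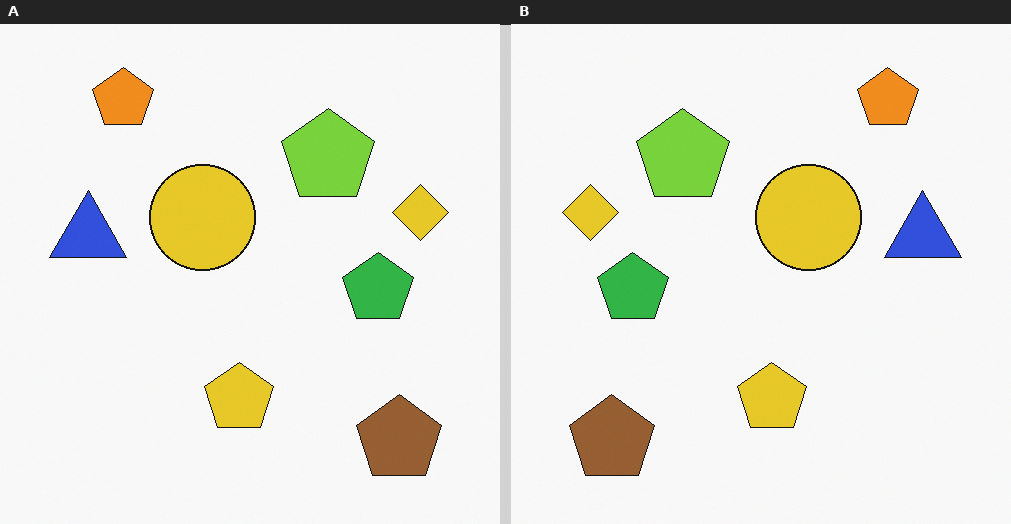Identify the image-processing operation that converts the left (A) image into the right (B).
Flipped horizontally (left ↔ right).

The yellow diamond is in the right of the left (A) image and the left of the right (B) — shapes on opposite sides of the vertical midline have swapped in a mirror flip.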